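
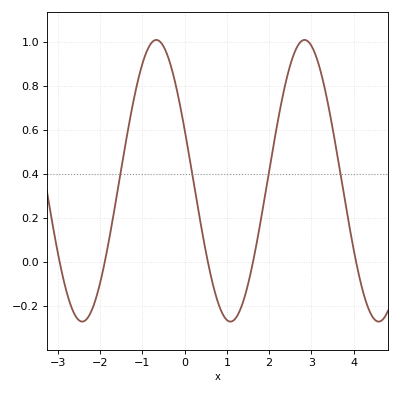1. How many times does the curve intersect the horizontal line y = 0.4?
4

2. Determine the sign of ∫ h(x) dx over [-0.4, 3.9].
positive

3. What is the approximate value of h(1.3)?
-0.22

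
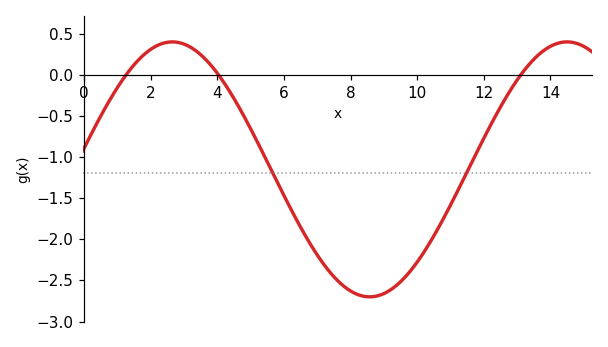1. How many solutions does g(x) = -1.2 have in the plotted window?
2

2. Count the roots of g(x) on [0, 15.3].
3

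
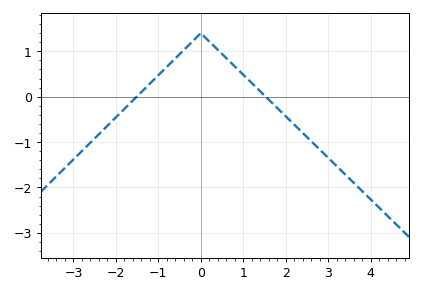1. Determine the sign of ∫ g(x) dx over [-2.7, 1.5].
positive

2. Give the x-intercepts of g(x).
-1.6, 1.6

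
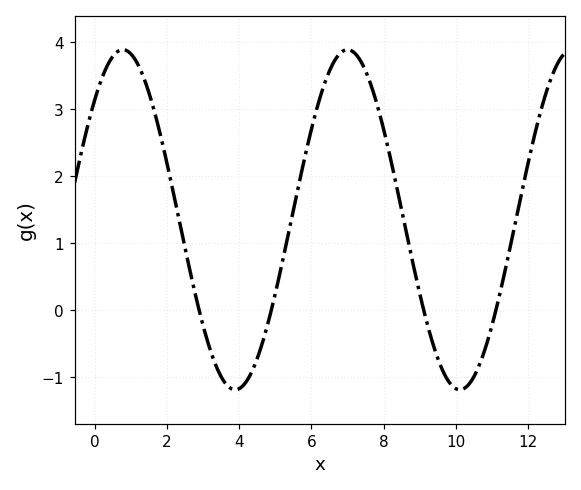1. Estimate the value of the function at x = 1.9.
2.44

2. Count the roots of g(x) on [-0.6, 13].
4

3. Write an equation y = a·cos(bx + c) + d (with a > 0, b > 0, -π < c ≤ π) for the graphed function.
y = 2.54cos(1.01x - 0.79) + 1.35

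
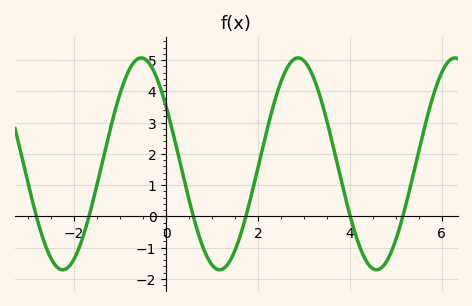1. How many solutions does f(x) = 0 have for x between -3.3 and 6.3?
6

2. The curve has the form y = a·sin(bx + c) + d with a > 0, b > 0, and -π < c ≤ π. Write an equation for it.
y = 3.39sin(1.84x + 2.57) + 1.68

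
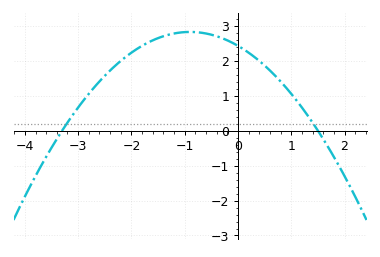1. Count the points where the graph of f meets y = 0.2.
2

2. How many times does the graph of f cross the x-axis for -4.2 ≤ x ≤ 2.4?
2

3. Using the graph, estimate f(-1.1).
2.8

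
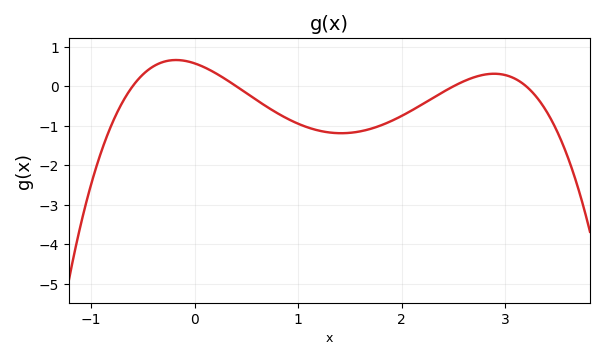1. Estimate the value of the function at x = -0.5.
0.3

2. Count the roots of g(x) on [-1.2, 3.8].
4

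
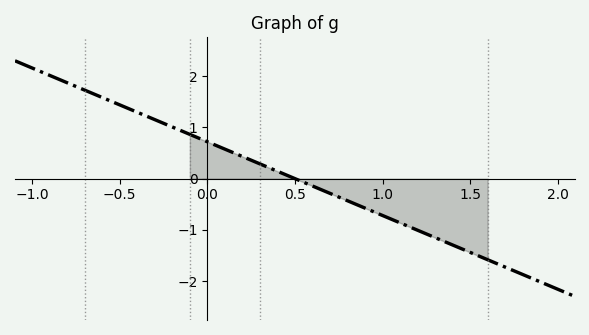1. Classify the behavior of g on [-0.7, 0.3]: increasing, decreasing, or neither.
decreasing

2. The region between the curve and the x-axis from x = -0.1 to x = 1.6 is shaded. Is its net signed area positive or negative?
negative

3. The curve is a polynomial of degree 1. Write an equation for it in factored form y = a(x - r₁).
y = -1.44(x - 0.5)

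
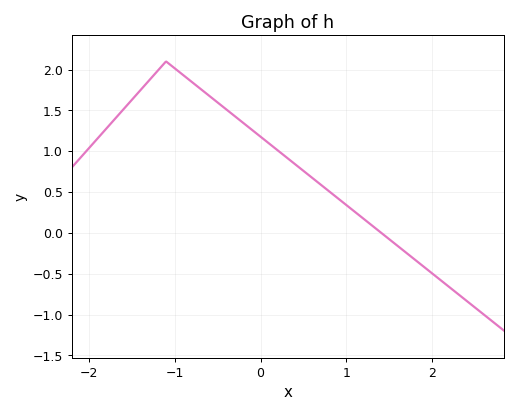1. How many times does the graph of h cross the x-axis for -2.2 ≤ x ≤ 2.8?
1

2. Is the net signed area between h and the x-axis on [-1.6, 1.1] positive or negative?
positive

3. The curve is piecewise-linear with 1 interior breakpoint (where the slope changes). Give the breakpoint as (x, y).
(-1.1, 2.1)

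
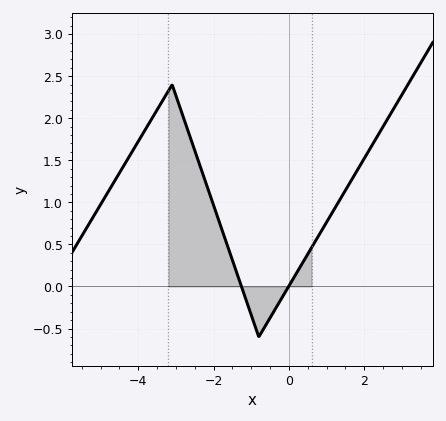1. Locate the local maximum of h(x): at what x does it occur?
-3.2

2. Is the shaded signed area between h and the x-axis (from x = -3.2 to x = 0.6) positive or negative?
positive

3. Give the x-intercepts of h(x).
-1.2, 0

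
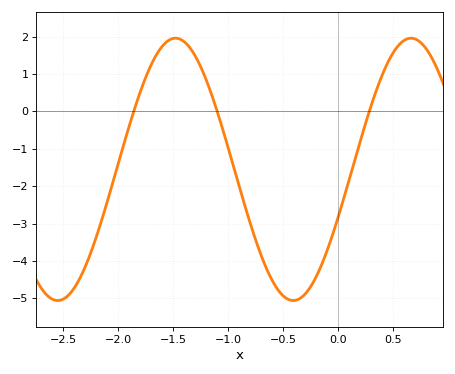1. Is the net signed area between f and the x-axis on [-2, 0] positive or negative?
negative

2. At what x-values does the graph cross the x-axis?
-1.86, -1.1, 0.286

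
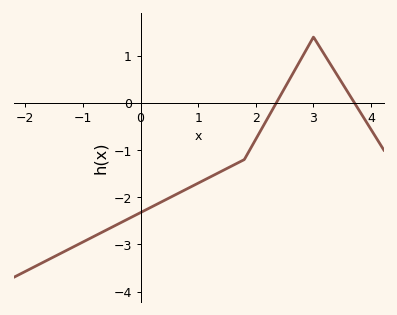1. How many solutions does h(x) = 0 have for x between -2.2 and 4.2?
2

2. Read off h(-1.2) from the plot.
-3.1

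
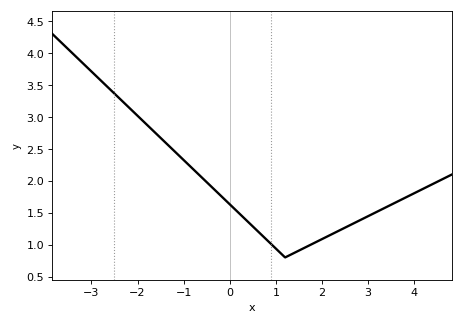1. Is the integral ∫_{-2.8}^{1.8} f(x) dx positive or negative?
positive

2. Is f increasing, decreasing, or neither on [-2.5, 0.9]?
decreasing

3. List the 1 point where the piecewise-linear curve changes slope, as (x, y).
(1.2, 0.8)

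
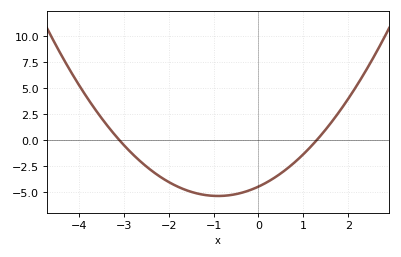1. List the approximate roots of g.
-3.2, 1.4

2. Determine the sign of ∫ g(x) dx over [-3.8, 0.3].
negative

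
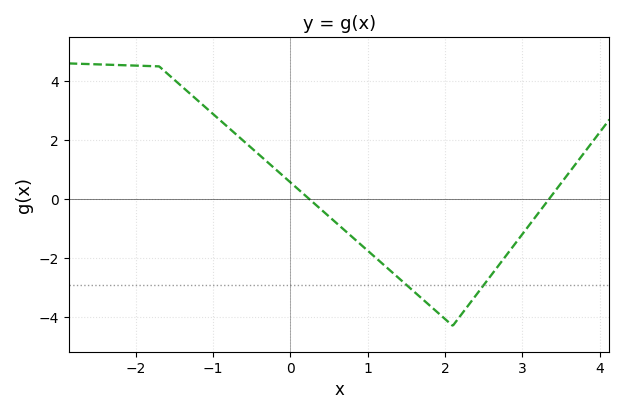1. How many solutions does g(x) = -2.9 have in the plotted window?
2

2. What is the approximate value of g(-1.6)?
4.27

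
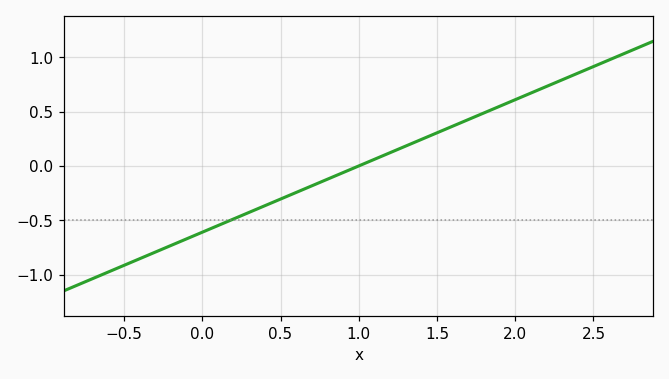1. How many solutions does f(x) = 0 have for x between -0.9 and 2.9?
1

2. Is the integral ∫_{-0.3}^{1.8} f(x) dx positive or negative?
negative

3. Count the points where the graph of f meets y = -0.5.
1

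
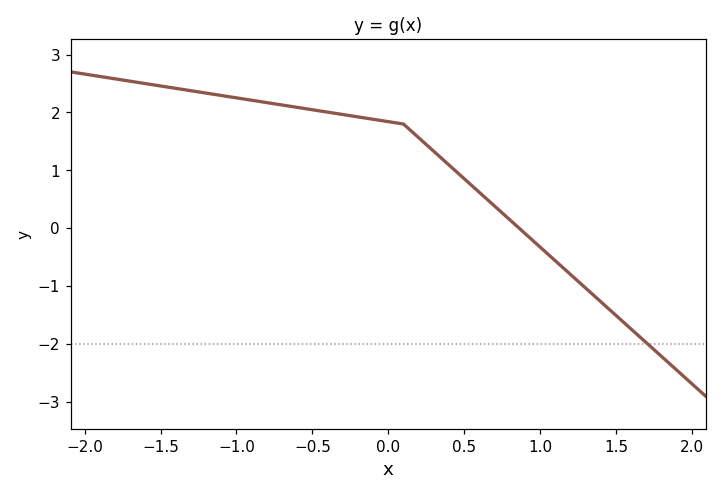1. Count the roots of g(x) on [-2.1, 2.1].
1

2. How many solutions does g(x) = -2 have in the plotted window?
1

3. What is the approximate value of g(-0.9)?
2.2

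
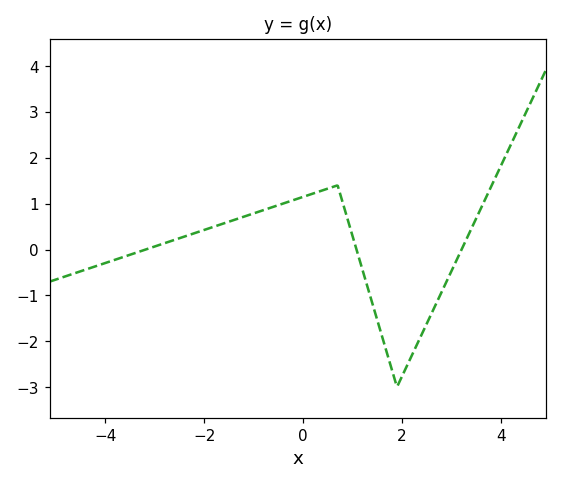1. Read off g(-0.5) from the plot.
0.967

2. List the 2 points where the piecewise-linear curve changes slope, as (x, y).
(0.7, 1.4); (1.9, -3)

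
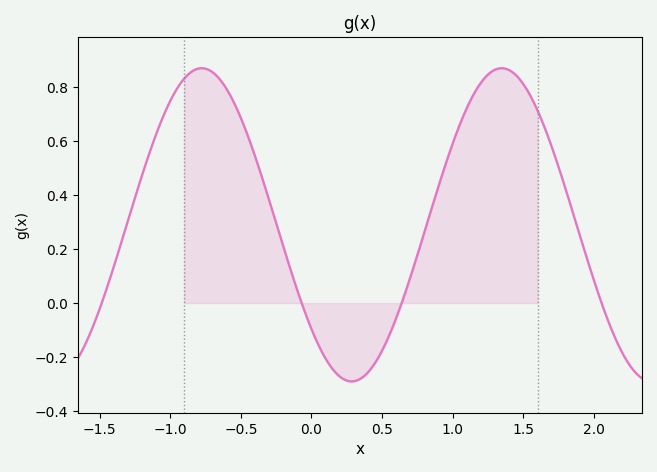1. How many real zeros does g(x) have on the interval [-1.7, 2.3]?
4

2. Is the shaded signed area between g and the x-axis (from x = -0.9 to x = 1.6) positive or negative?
positive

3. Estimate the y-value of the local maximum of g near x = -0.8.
0.86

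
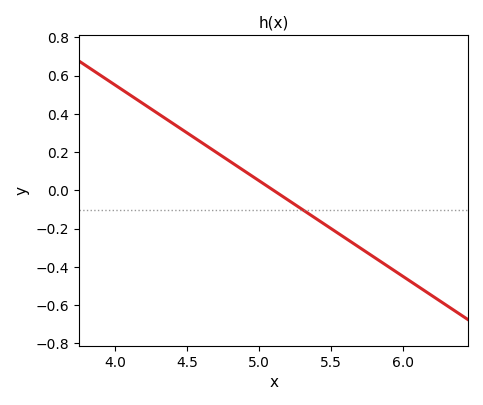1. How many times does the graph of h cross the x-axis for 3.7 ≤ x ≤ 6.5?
1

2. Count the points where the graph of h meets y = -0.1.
1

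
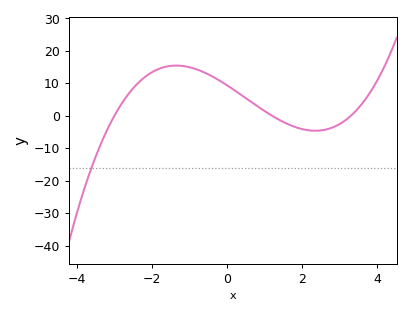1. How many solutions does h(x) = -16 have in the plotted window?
1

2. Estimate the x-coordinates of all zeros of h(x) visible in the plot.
-3, 1.2, 3.3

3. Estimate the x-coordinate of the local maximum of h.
-1.35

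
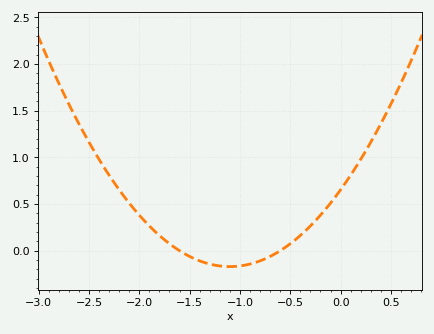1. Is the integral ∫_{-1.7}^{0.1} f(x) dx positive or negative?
positive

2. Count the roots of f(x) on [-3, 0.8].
2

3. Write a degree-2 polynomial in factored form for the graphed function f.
y = 0.68(x + 1.6)(x + 0.6)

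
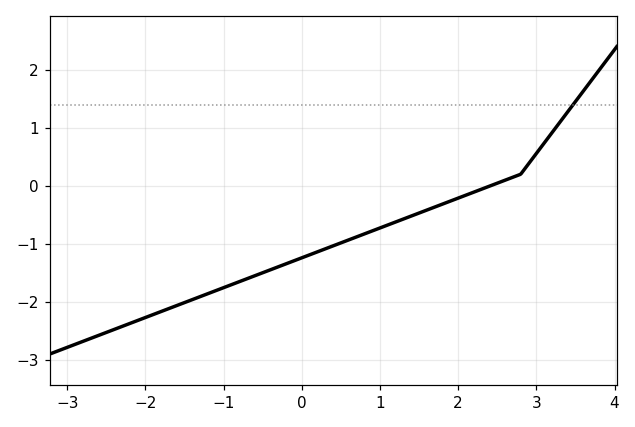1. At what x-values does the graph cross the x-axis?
2.4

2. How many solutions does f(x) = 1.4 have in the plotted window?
1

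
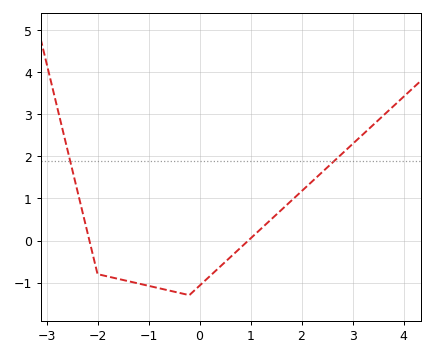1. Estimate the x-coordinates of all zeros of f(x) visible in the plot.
-2.2, 1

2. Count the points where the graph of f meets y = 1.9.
2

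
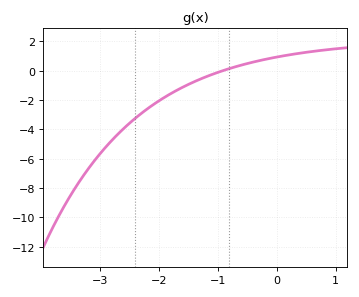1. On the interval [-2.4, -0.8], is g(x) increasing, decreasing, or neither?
increasing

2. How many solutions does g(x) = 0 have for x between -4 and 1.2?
1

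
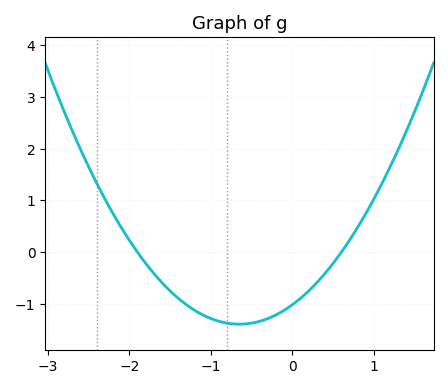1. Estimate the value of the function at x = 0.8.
0.481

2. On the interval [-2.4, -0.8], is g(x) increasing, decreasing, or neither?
decreasing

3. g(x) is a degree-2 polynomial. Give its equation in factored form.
y = 0.89(x + 1.9)(x - 0.6)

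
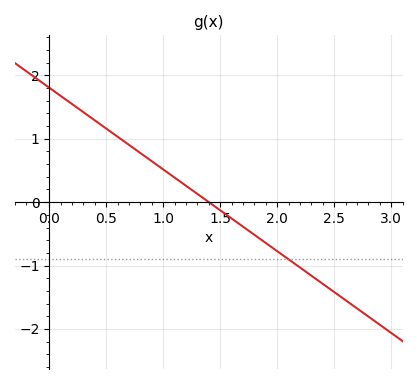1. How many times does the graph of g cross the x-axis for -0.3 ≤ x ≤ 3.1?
1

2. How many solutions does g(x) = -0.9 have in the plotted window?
1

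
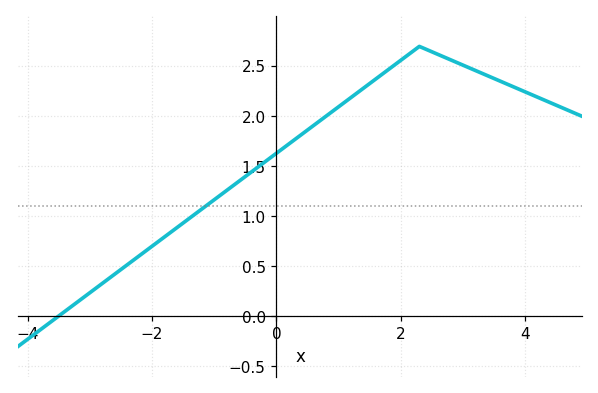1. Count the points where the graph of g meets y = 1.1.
1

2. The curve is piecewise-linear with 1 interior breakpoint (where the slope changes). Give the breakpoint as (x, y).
(2.3, 2.7)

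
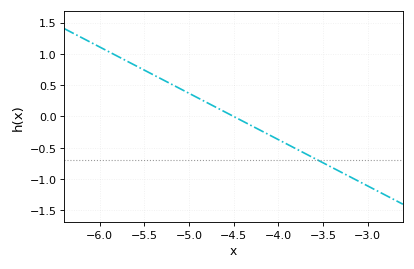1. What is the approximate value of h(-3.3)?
-0.9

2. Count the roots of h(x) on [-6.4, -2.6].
1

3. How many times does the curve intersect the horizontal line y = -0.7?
1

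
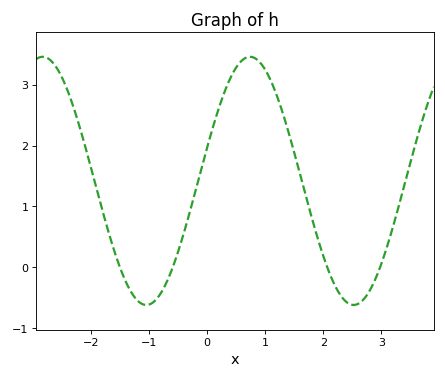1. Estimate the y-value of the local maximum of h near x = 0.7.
3.5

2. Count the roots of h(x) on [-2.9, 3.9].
4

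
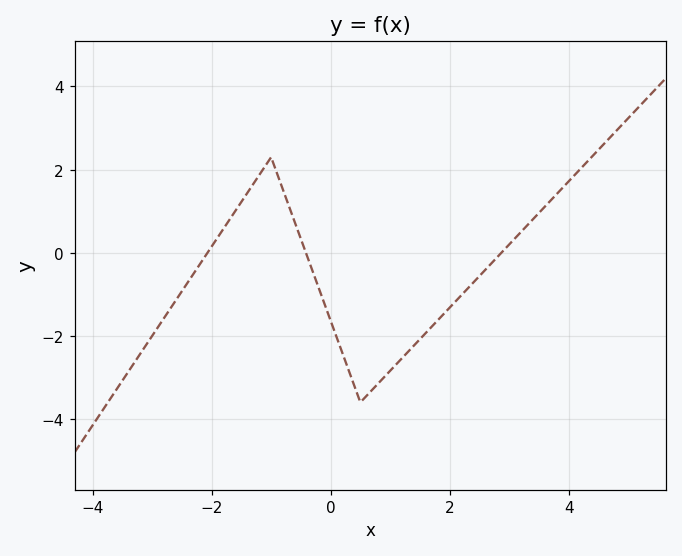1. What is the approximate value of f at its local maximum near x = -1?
2.3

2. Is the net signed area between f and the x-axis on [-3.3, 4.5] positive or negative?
negative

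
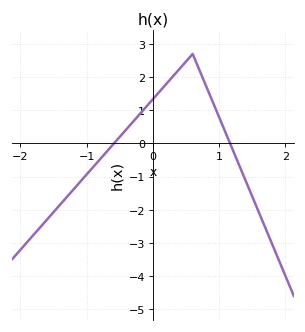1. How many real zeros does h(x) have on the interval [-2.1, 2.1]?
2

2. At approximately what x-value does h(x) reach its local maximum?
0.6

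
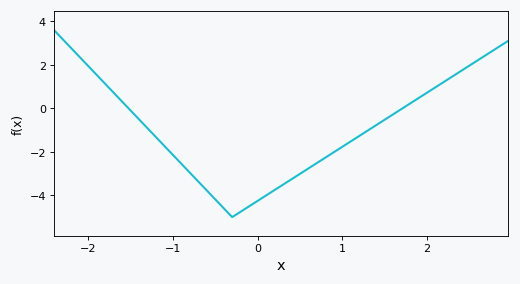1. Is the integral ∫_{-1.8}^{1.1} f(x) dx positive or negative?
negative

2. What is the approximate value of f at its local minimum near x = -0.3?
-5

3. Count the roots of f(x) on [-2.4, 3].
2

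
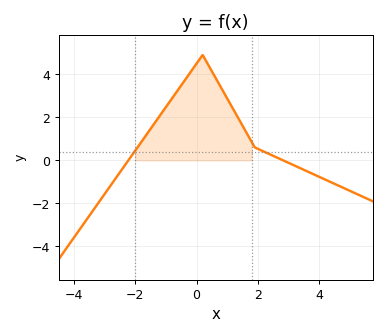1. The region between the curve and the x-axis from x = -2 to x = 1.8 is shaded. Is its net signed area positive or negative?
positive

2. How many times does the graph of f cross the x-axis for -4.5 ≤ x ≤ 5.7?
2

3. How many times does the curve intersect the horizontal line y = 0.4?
2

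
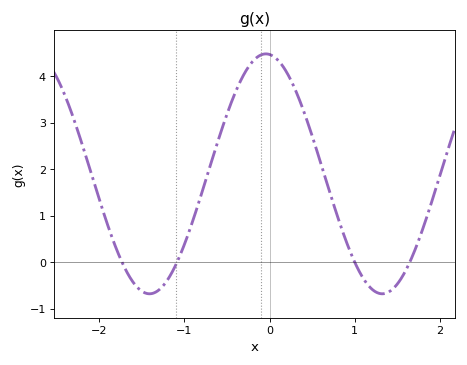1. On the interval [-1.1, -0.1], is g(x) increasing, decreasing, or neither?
increasing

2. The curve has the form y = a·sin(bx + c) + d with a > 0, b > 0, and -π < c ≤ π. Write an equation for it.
y = 2.58sin(2.3x + 1.7) + 1.9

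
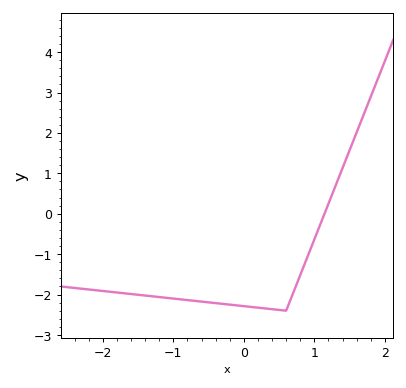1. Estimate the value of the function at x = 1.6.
2.01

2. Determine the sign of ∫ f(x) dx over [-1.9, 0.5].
negative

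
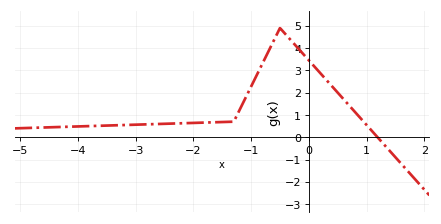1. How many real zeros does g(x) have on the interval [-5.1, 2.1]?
1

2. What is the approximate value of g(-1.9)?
0.7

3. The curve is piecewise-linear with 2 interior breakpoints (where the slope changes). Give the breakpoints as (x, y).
(-1.3, 0.7); (-0.5, 4.9)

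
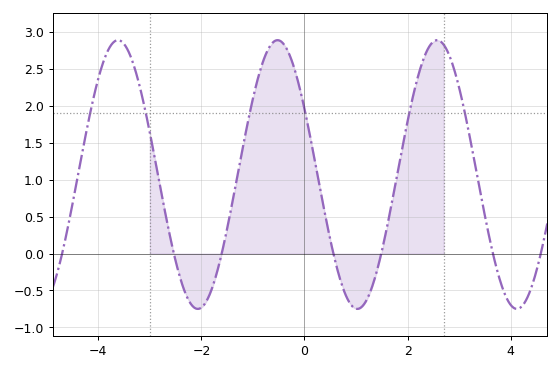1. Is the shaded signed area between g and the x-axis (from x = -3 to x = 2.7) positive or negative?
positive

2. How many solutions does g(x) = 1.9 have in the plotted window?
6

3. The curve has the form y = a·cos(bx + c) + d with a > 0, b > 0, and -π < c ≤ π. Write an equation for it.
y = 1.82cos(2x + 1.1) + 1.07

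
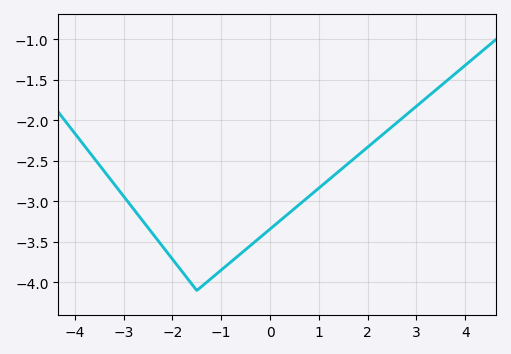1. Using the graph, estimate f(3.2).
-1.75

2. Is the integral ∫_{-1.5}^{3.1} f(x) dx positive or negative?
negative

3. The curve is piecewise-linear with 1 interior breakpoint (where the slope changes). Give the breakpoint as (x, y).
(-1.5, -4.1)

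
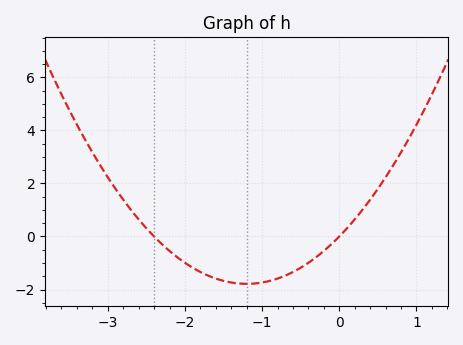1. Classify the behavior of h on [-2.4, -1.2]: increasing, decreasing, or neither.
decreasing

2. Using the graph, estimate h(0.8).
3.2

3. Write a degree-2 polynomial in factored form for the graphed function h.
y = 1.24(x + 2.4)(x - 0)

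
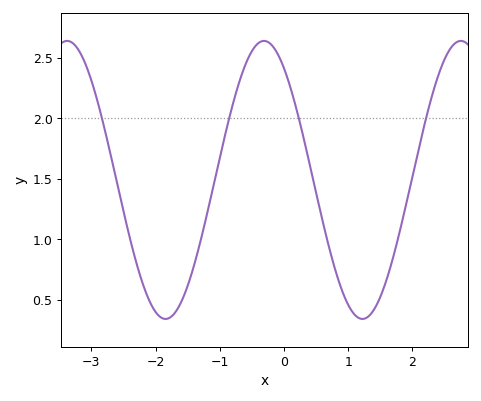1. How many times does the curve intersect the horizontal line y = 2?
4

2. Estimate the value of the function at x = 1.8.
1.05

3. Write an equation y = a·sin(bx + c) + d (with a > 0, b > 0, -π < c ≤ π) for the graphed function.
y = 1.15sin(2x + 2.2) + 1.49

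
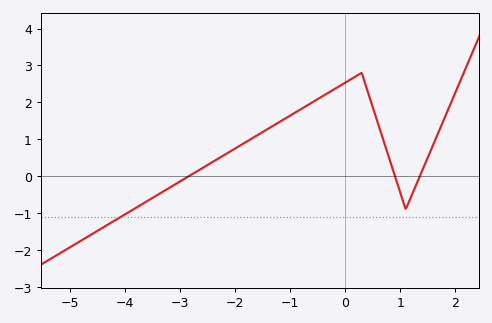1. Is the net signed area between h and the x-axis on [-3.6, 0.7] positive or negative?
positive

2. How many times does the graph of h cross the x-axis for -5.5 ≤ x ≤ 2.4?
3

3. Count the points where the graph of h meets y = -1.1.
1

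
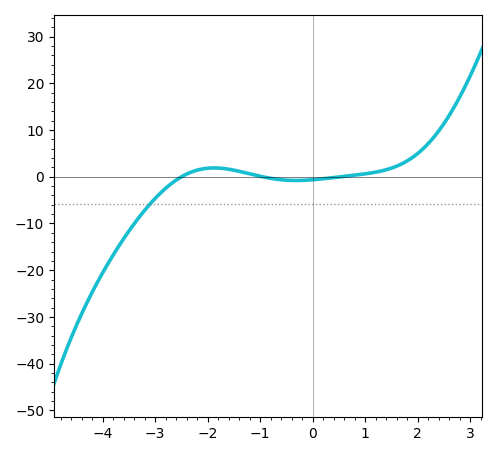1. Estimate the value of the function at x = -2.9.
-4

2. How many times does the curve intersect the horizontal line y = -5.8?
1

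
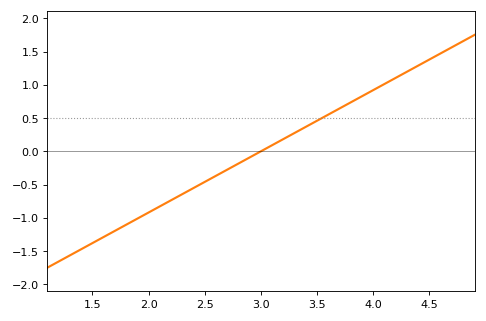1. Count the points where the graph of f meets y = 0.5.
1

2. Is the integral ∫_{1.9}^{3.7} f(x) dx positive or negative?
negative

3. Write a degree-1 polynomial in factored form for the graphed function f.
y = 0.92(x - 3)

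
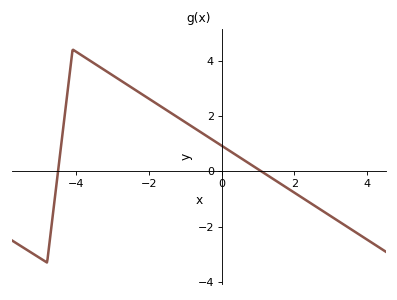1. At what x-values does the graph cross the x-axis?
-4.5, 1.09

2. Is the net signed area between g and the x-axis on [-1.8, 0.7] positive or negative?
positive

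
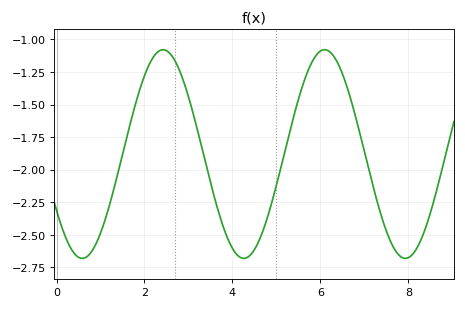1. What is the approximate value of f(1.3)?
-2.15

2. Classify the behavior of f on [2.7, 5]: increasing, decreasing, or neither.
neither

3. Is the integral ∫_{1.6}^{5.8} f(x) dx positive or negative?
negative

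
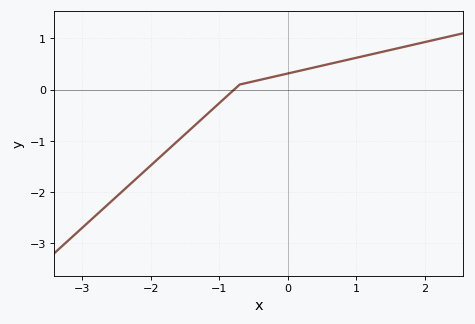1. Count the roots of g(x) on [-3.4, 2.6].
1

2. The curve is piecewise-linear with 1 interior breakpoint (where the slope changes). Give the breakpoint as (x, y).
(-0.7, 0.1)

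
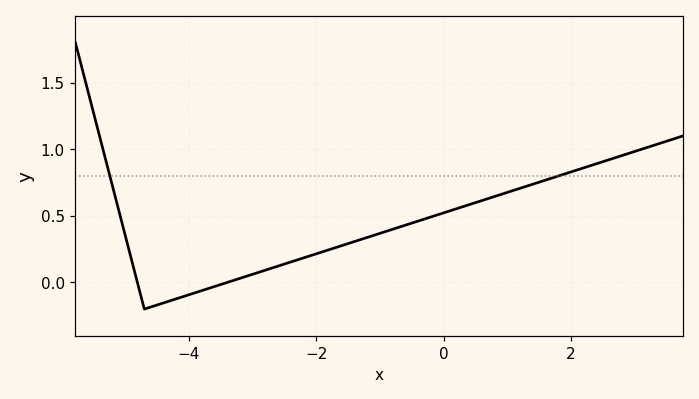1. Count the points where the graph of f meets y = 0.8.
2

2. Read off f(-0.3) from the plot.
0.476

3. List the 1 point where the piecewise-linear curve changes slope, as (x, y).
(-4.7, -0.2)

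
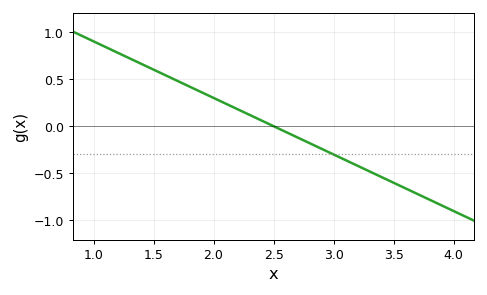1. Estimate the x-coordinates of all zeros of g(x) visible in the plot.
2.5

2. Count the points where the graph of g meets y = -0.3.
1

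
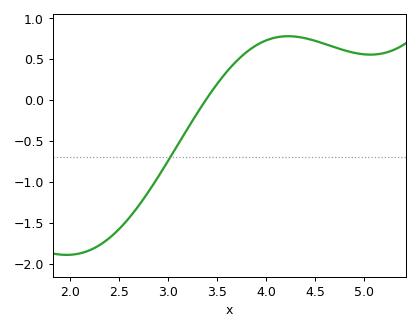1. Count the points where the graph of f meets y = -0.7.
1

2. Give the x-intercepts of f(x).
3.4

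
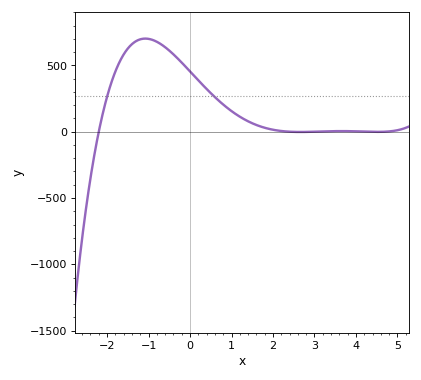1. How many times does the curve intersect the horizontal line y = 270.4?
2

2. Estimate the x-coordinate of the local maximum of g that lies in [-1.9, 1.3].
-1.08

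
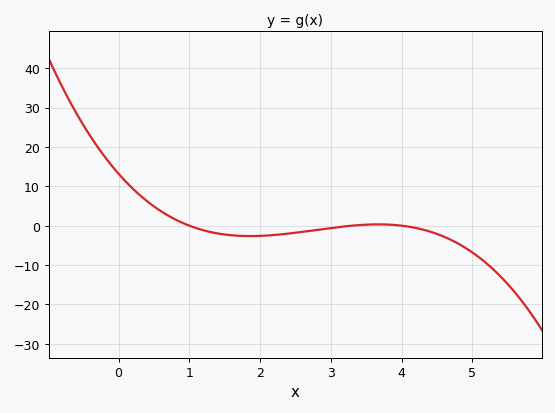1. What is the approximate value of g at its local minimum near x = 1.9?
-2.65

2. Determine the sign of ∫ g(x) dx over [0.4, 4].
negative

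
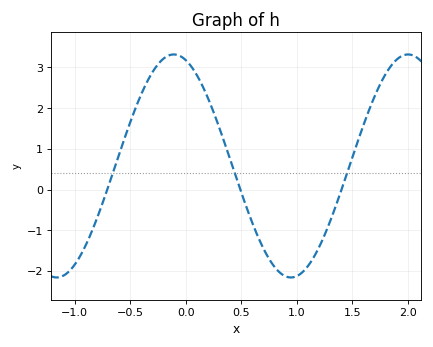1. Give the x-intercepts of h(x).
-0.706, 0.491, 1.4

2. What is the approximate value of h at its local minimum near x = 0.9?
-2.16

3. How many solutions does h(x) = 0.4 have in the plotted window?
3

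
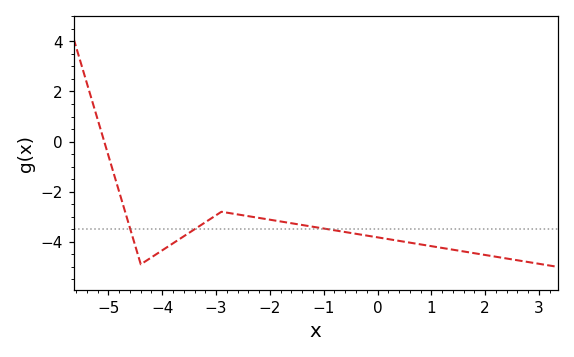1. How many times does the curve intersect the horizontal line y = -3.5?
3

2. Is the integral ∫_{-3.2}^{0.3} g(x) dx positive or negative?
negative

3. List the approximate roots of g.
-5.08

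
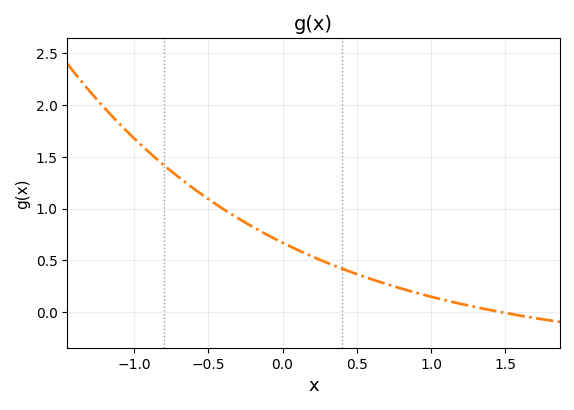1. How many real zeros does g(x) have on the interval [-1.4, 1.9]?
1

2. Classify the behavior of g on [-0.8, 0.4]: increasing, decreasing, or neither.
decreasing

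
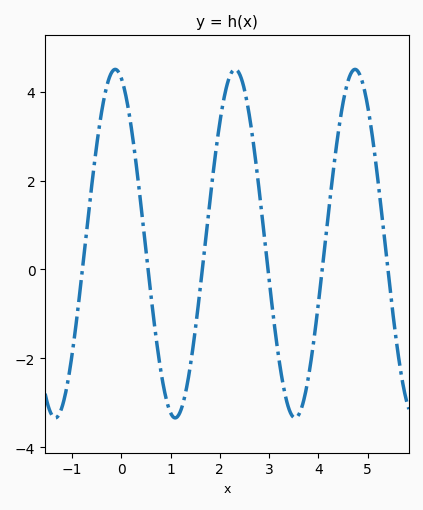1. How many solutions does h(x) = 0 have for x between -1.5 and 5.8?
6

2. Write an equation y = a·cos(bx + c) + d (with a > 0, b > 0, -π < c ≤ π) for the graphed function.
y = 3.92cos(2.6x + 0.32) + 0.58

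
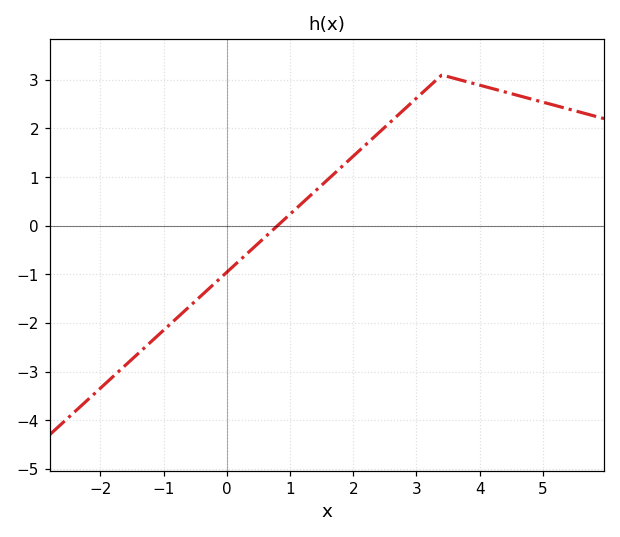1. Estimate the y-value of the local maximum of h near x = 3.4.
3.1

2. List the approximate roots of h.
0.802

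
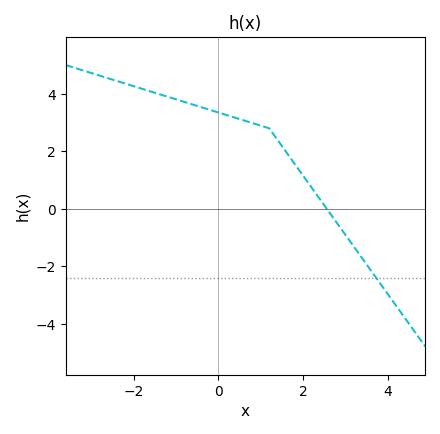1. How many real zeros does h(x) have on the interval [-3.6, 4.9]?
1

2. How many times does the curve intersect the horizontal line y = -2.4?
1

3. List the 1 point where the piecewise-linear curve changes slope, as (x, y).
(1.2, 2.8)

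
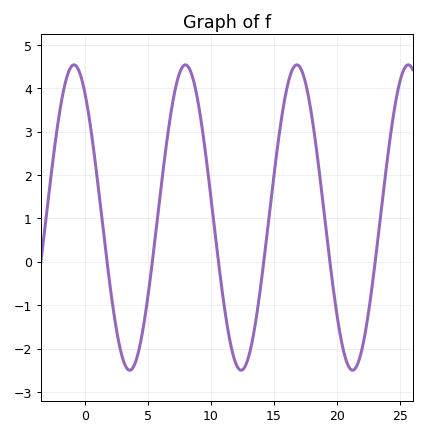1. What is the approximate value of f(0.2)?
3.54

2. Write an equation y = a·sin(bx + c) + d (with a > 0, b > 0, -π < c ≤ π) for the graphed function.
y = 3.52sin(0.71x + 2.2) + 1.02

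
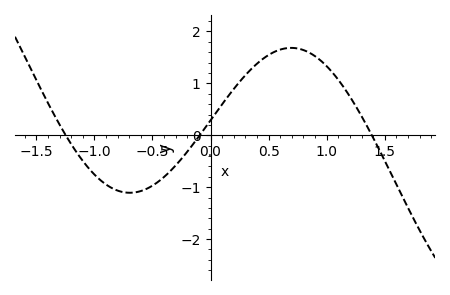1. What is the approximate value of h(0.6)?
1.7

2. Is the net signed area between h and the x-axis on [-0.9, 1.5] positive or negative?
positive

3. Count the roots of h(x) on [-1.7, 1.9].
3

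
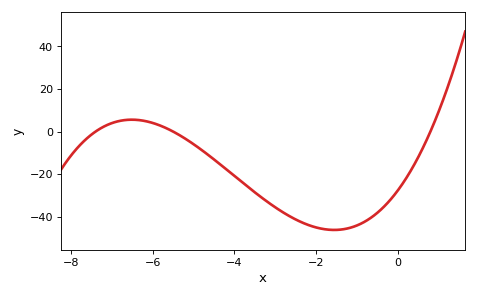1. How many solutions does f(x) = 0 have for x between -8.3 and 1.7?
3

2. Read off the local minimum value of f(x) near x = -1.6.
-46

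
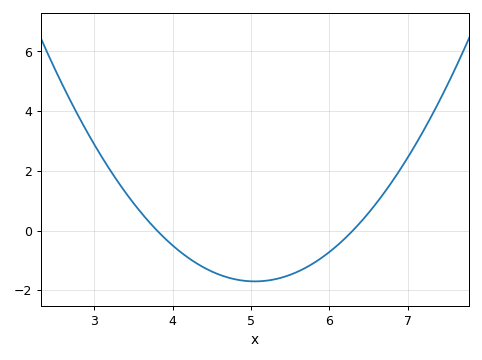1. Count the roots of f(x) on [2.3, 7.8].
2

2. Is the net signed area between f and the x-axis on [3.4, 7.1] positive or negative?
negative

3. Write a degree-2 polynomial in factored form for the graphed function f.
y = 1.09(x - 3.8)(x - 6.3)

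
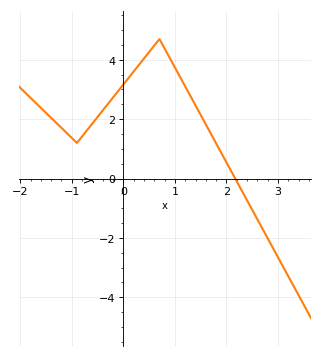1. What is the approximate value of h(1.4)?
2.4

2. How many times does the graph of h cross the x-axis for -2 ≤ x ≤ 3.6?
1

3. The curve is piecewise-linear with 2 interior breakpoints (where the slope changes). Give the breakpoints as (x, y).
(-0.9, 1.2); (0.7, 4.7)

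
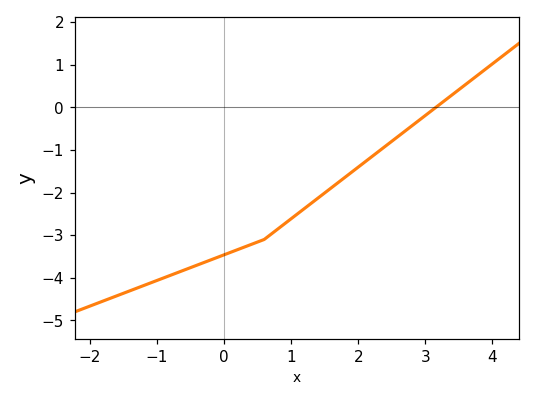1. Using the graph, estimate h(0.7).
-2.98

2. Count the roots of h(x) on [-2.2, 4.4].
1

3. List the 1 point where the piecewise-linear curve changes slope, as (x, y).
(0.6, -3.1)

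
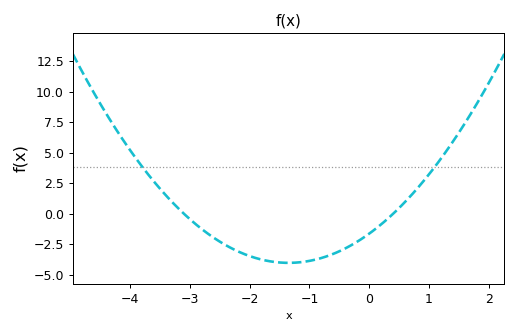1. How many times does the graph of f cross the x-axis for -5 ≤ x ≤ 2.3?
2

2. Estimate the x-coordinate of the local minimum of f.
-1.35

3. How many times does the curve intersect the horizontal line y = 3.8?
2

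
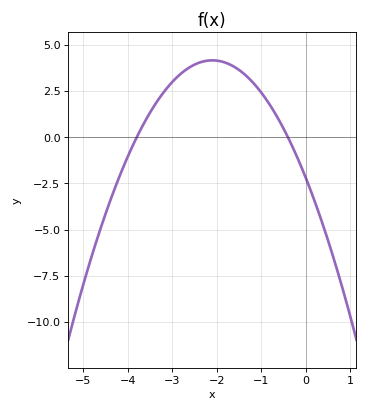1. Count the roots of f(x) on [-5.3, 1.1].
2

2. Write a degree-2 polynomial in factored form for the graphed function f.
y = -1.44(x + 3.8)(x + 0.4)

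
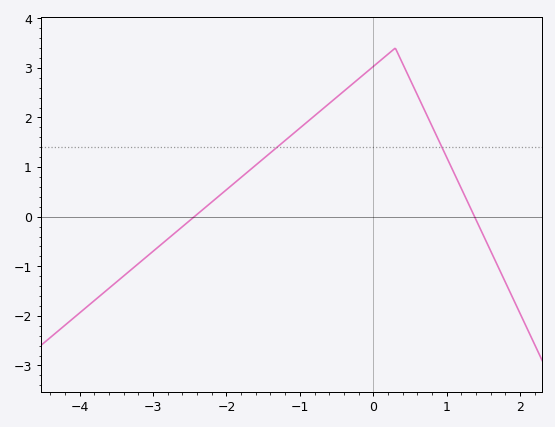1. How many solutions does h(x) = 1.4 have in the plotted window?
2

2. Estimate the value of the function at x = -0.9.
1.91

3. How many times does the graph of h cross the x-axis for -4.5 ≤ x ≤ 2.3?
2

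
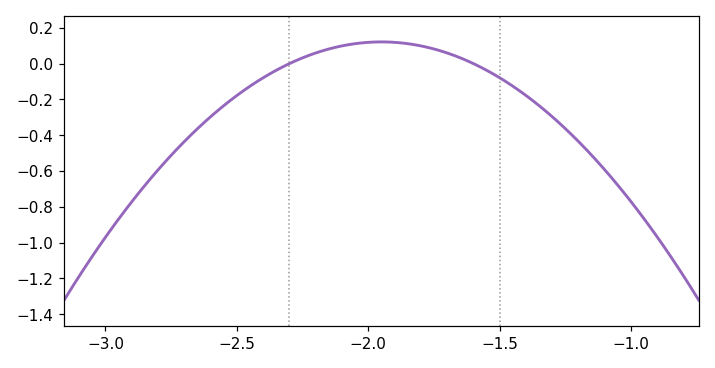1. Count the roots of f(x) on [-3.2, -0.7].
2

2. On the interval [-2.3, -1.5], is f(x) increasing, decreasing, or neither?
neither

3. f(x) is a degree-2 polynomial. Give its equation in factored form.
y = -0.99(x + 2.3)(x + 1.6)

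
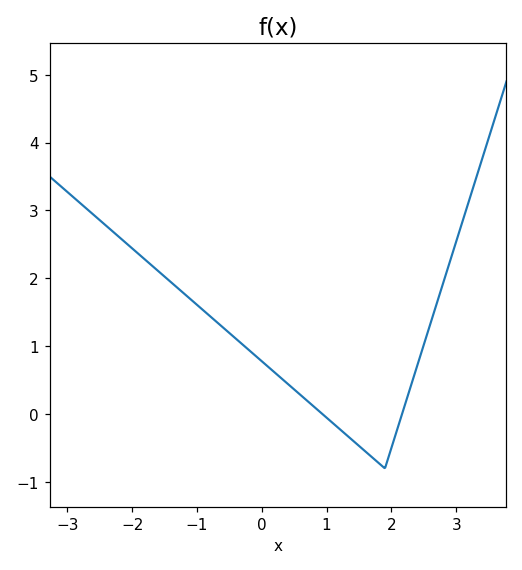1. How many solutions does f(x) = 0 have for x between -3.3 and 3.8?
2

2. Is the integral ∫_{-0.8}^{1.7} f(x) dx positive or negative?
positive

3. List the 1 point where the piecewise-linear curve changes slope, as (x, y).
(1.9, -0.8)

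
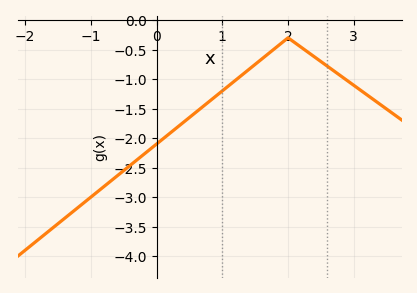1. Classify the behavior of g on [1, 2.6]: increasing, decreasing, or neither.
neither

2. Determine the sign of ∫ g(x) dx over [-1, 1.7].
negative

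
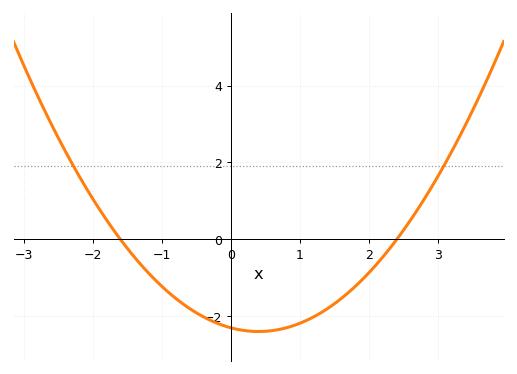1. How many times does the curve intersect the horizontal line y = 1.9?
2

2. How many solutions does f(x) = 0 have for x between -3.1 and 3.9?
2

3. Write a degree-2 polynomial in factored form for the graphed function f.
y = 0.6(x + 1.6)(x - 2.4)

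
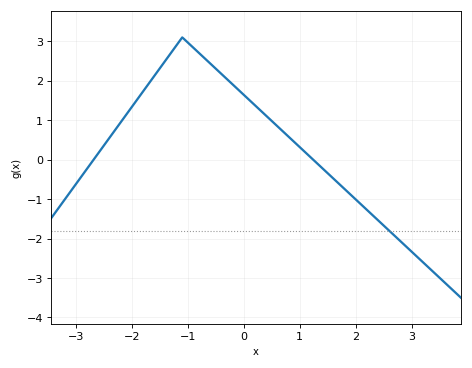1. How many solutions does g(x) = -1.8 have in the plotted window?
1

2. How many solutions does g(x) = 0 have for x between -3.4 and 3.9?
2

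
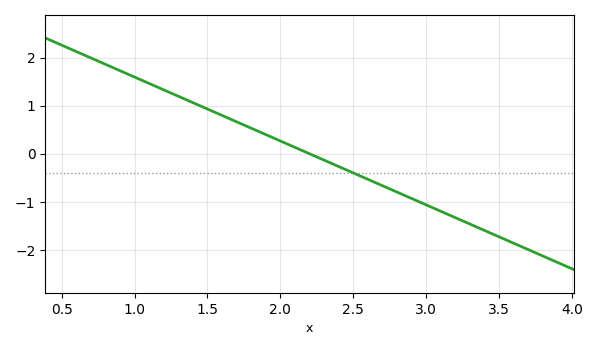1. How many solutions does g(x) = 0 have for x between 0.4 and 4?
1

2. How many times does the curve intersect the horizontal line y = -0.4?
1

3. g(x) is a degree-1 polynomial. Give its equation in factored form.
y = -1.33(x - 2.2)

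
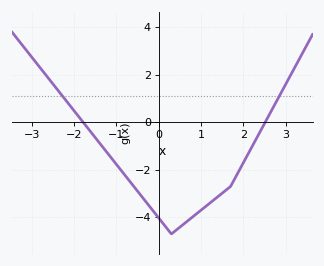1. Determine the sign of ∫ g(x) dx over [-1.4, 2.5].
negative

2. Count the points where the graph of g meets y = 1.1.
2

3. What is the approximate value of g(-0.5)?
-2.9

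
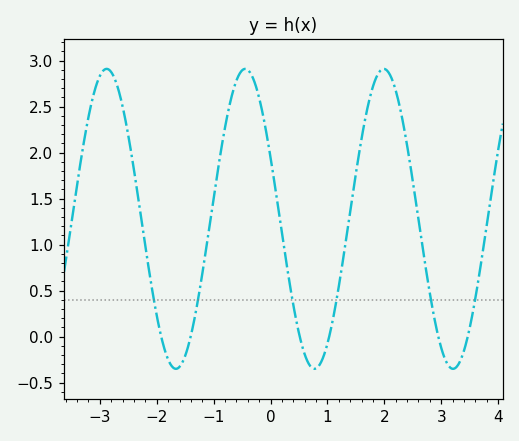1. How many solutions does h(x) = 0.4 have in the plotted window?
6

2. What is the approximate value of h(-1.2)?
0.7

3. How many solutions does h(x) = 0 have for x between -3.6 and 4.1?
6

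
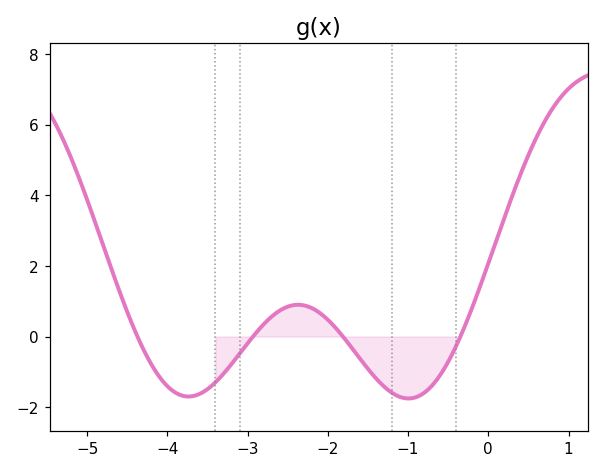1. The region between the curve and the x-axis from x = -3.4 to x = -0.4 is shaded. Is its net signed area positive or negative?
negative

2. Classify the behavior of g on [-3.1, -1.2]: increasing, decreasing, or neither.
neither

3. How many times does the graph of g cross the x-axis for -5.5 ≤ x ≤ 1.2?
4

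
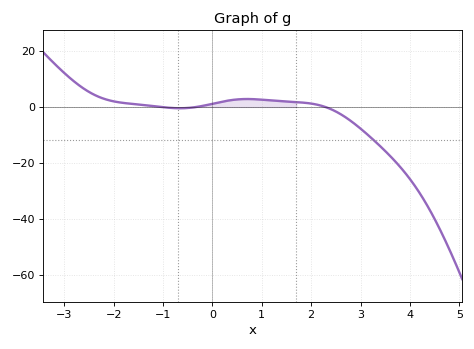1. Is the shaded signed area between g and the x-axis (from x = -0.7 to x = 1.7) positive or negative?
positive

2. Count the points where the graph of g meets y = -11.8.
1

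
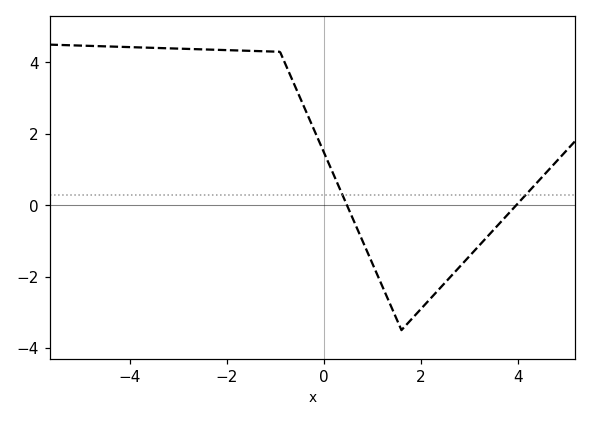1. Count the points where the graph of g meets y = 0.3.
2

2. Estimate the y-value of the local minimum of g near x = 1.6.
-3.5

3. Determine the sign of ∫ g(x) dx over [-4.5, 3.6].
positive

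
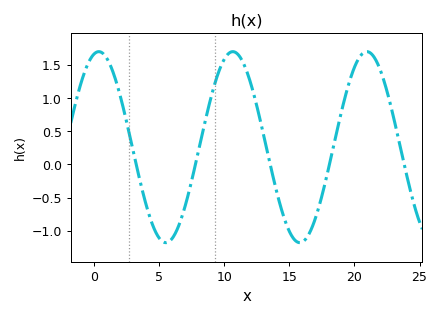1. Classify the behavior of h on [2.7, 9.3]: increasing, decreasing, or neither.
neither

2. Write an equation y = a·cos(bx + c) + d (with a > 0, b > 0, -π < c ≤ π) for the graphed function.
y = 1.44cos(0.61x - 0.21) + 0.26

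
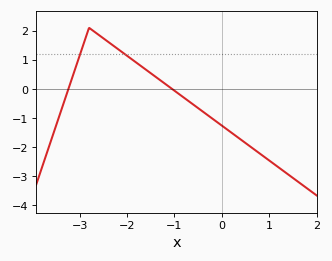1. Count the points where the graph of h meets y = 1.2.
2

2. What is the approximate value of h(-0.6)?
-0.55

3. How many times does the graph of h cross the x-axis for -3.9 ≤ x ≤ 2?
2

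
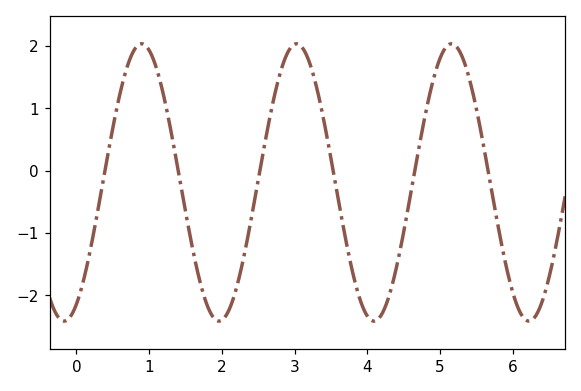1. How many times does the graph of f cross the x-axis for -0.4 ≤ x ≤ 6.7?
6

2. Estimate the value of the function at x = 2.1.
-2.2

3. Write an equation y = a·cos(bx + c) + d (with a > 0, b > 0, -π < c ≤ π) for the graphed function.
y = 2.22cos(3x - 2.6) - 0.19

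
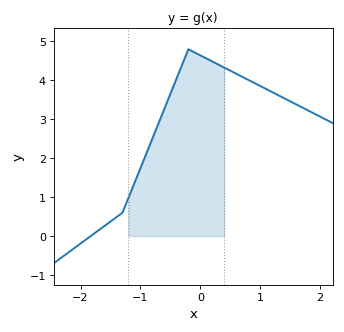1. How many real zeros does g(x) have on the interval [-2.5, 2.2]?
1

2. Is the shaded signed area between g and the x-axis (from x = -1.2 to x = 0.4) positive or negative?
positive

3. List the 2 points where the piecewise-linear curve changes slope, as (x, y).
(-1.3, 0.6); (-0.2, 4.8)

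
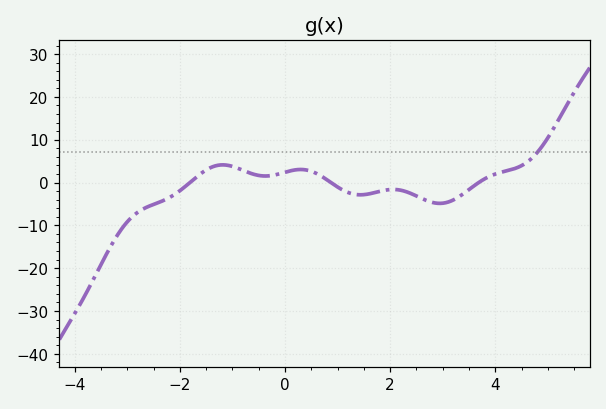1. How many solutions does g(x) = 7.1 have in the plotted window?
1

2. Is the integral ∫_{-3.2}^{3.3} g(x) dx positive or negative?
negative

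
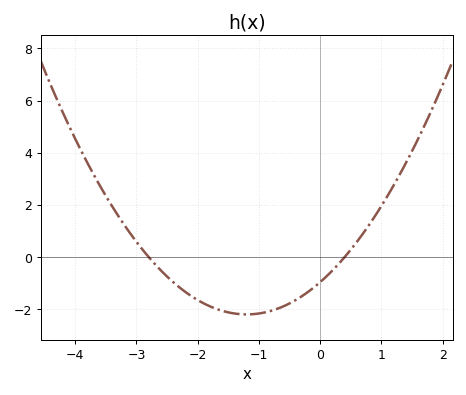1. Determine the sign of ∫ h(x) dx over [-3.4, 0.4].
negative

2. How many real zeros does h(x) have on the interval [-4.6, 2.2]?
2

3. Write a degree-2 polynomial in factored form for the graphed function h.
y = 0.86(x + 2.8)(x - 0.4)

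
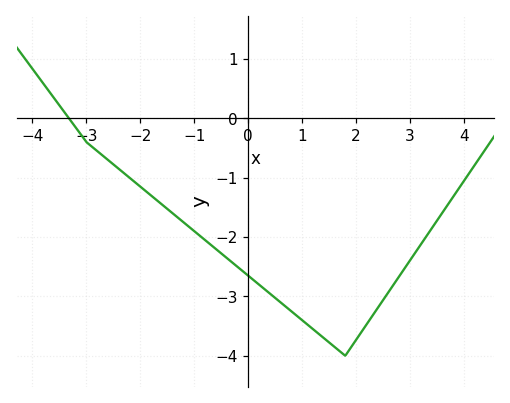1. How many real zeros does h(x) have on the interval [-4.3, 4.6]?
1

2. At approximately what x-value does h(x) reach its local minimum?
1.8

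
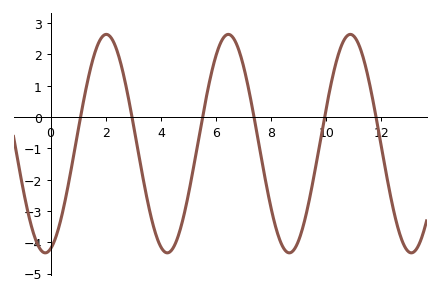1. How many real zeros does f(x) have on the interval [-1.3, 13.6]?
6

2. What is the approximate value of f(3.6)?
-3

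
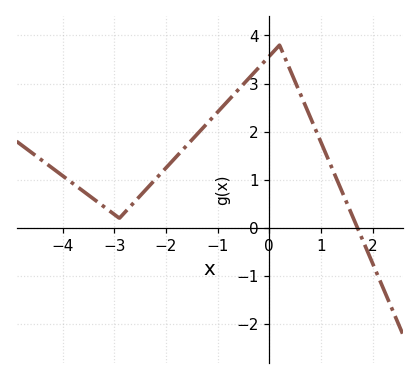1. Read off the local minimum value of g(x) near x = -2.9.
0.2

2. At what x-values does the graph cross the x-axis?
1.7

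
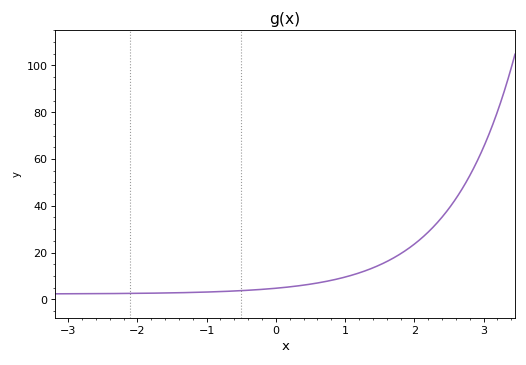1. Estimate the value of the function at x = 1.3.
12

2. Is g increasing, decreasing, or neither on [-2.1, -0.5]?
increasing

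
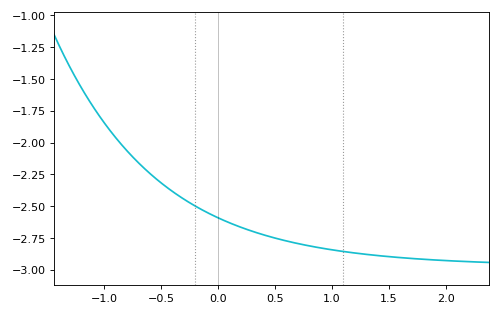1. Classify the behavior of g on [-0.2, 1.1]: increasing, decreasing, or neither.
decreasing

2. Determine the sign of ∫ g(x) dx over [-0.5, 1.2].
negative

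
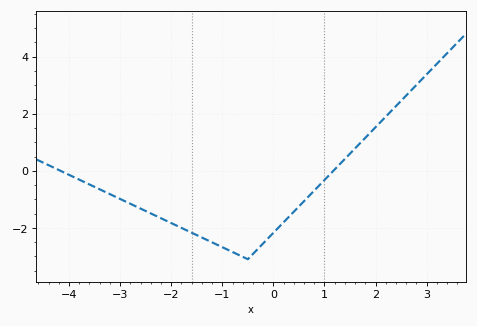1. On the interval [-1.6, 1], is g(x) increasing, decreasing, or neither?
neither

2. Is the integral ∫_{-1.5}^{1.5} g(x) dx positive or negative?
negative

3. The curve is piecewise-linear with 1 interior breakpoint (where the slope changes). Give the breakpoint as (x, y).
(-0.5, -3.1)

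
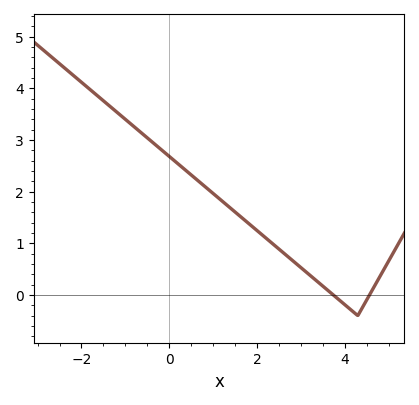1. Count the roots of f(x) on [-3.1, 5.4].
2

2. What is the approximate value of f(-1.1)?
3.47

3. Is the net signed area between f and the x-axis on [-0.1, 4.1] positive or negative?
positive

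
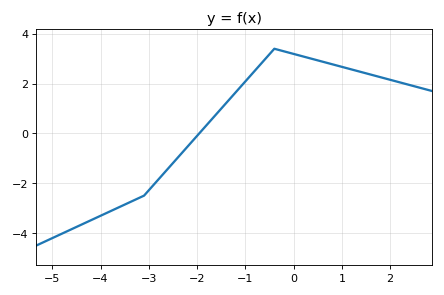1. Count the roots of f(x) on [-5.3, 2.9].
1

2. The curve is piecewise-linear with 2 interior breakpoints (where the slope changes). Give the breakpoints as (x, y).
(-3.1, -2.5); (-0.4, 3.4)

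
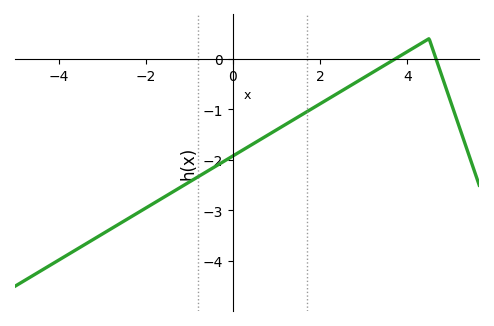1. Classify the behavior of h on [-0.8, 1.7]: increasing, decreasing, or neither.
increasing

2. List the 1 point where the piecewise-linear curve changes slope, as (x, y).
(4.5, 0.4)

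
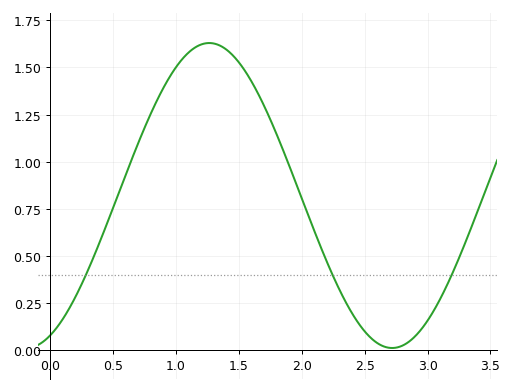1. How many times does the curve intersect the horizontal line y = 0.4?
3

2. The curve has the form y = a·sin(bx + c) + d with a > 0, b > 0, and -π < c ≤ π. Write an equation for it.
y = 0.81sin(2.2x - 1.2) + 0.82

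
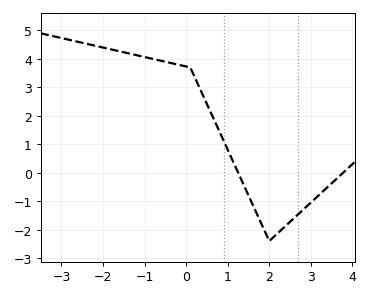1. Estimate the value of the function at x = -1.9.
4.37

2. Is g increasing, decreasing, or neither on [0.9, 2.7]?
neither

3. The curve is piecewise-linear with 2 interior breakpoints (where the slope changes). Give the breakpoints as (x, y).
(0.1, 3.7); (2, -2.4)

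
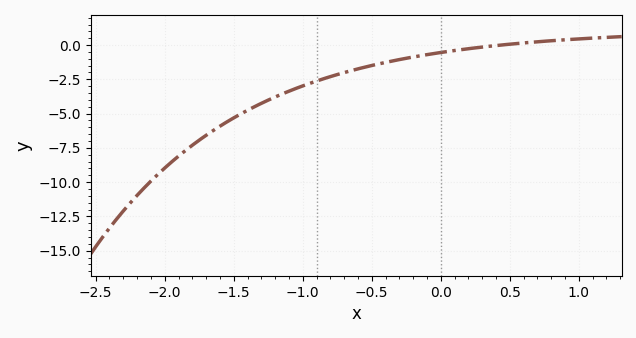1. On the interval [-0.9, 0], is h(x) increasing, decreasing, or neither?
increasing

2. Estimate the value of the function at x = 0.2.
-0.265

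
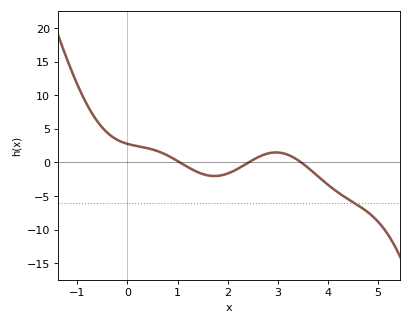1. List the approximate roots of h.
1.05, 2.42, 3.47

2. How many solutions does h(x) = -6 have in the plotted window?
1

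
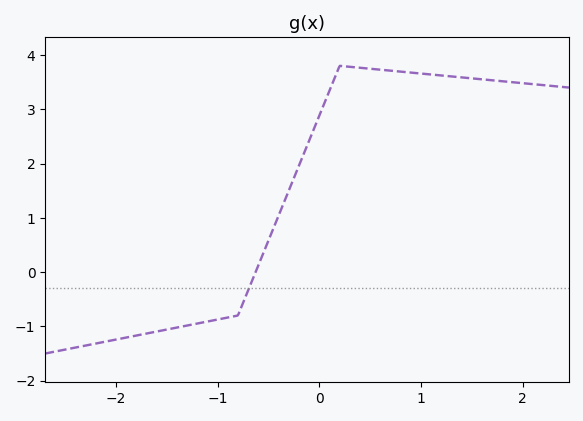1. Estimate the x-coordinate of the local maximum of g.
0.202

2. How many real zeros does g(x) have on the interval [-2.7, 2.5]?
1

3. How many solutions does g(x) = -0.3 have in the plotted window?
1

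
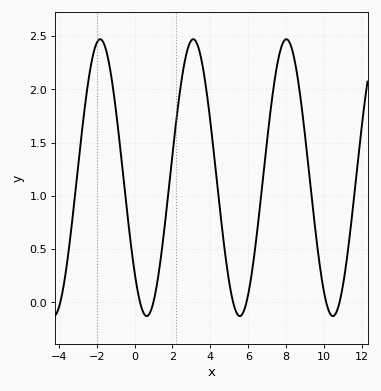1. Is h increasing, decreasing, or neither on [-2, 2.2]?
neither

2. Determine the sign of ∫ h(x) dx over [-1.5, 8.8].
positive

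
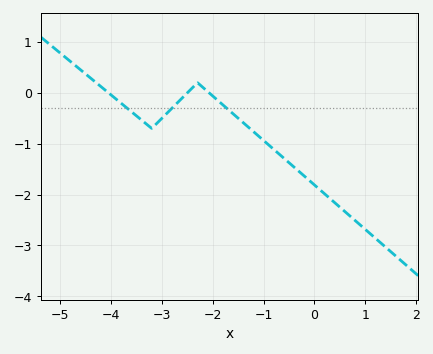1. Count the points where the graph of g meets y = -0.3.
3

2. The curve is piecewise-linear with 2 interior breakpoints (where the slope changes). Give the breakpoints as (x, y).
(-3.2, -0.7); (-2.3, 0.2)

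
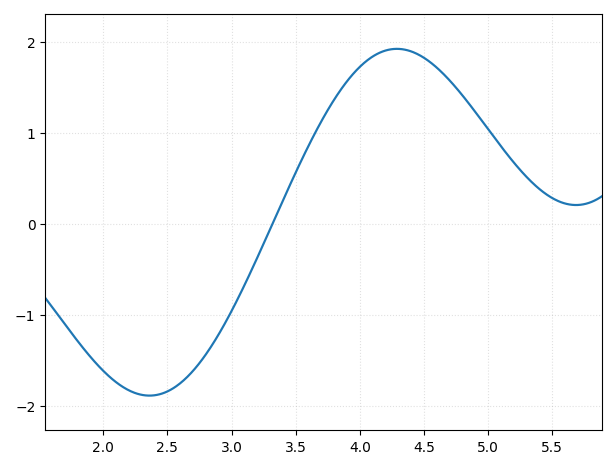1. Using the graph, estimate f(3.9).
1.56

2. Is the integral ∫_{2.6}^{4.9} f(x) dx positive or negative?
positive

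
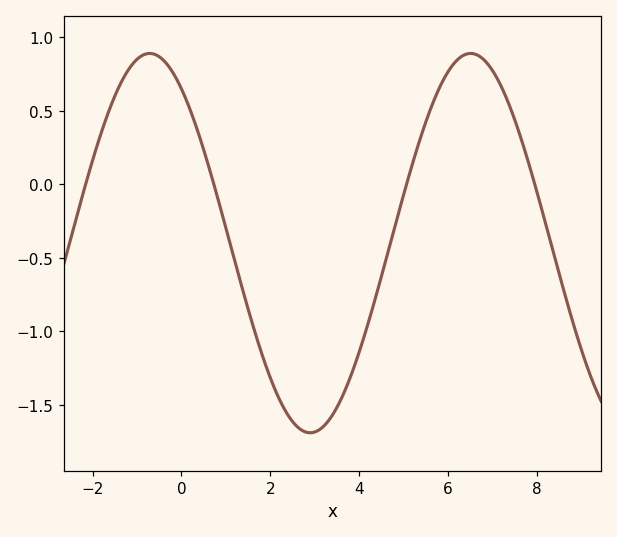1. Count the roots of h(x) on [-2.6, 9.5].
4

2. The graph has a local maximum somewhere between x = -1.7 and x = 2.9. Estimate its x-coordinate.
-0.712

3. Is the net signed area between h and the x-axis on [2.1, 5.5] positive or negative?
negative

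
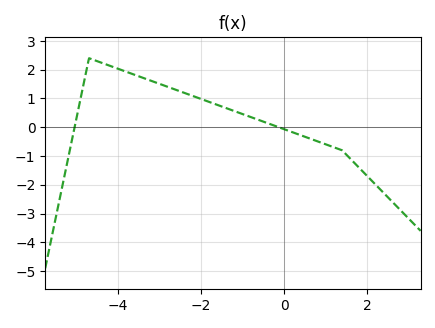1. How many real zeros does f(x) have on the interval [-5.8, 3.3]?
2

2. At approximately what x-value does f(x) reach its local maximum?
-4.7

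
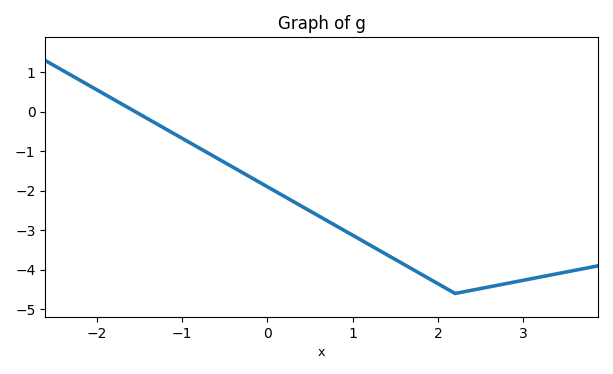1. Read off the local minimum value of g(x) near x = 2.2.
-4.6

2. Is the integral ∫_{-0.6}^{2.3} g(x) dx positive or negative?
negative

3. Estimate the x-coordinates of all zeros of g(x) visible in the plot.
-1.54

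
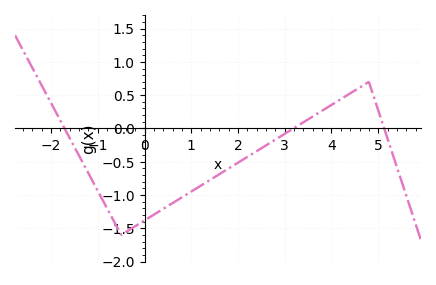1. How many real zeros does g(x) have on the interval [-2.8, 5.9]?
3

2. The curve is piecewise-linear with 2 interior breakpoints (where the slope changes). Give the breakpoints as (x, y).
(-0.5, -1.6); (4.8, 0.7)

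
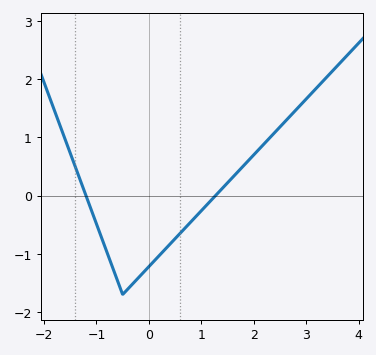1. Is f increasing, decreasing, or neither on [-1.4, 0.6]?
neither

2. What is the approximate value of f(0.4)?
-0.8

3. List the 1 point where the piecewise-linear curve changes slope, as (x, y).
(-0.5, -1.7)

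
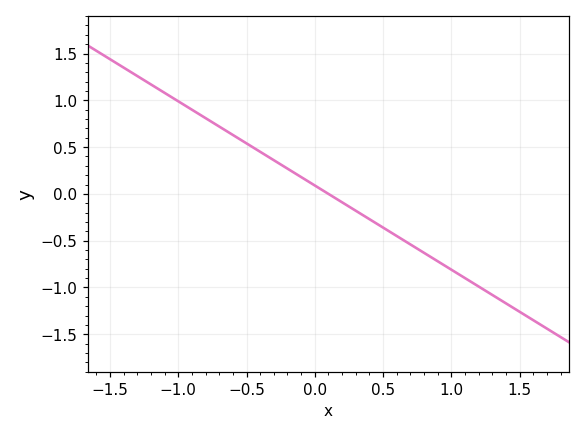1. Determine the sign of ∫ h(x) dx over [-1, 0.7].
positive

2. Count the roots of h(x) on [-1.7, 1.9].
1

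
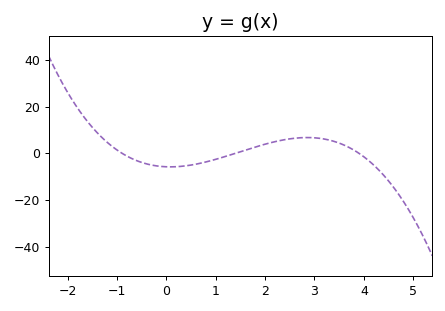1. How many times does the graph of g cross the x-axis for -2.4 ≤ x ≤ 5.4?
3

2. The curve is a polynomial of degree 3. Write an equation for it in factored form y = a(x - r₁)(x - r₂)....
y = -1.18(x + 0.9)(x - 1.4)(x - 3.9)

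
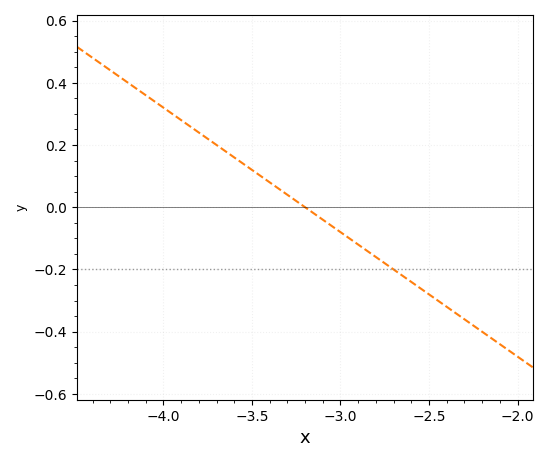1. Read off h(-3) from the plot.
-0.08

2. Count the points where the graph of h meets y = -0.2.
1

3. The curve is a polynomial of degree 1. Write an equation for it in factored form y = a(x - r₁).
y = -0.4(x + 3.2)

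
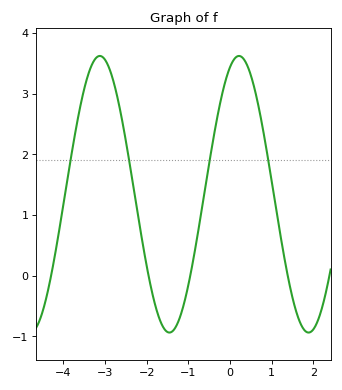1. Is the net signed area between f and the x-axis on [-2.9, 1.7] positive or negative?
positive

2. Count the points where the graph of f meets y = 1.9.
4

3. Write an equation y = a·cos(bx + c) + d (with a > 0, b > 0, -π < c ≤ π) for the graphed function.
y = 2.28cos(1.9x - 0.41) + 1.34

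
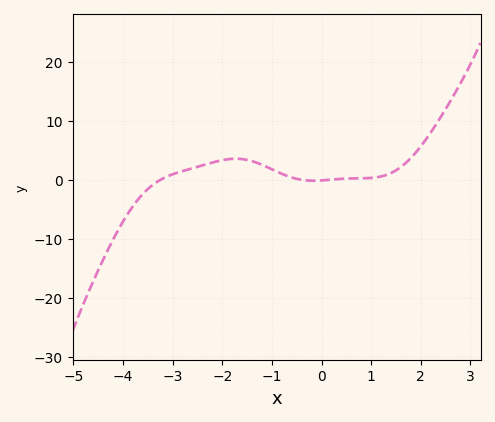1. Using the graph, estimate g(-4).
-7.1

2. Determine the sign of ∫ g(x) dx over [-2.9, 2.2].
positive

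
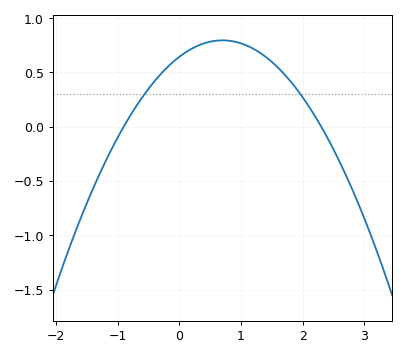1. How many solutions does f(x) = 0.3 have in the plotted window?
2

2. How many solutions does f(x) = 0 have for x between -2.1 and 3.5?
2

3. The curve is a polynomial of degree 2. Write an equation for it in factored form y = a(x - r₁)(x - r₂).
y = -0.31(x + 0.9)(x - 2.3)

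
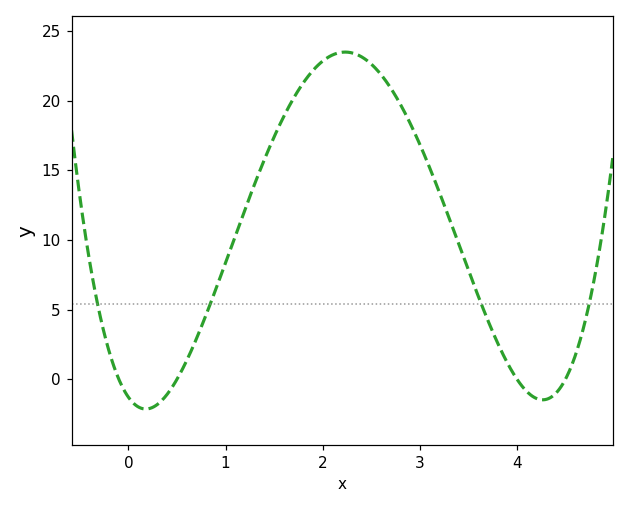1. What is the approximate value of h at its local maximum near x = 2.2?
23.5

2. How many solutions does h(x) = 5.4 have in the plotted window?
4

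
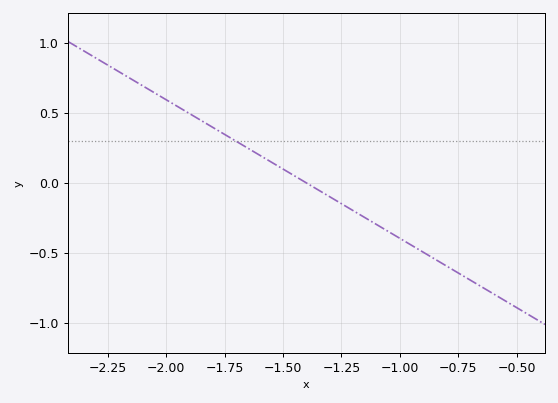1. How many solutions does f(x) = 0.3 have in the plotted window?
1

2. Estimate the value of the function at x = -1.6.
0.2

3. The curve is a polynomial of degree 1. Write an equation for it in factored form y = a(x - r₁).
y = -0.99(x + 1.4)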